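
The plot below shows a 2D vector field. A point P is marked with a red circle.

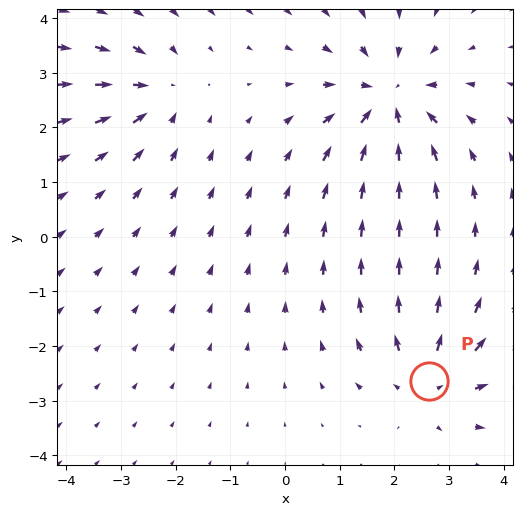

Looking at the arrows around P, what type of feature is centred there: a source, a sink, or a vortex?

source

At P (2.6, -2.6) the arrows spread outward. Divergence about +4, curl ≈0 — positive divergence with near-zero curl is a source.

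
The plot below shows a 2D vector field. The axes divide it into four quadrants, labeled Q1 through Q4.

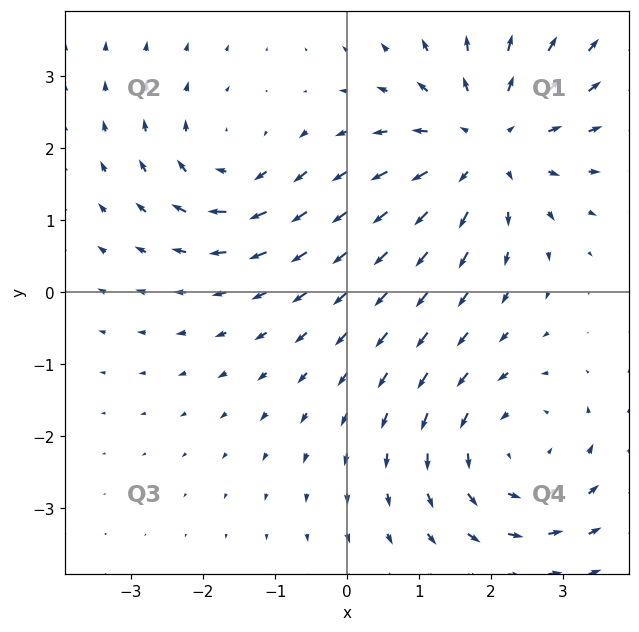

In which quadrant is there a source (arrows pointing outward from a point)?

The source sits at approximately (1.9, 2.0), which lies in quadrant Q1. The divergence there is about +4, positive as expected for a source.

Q1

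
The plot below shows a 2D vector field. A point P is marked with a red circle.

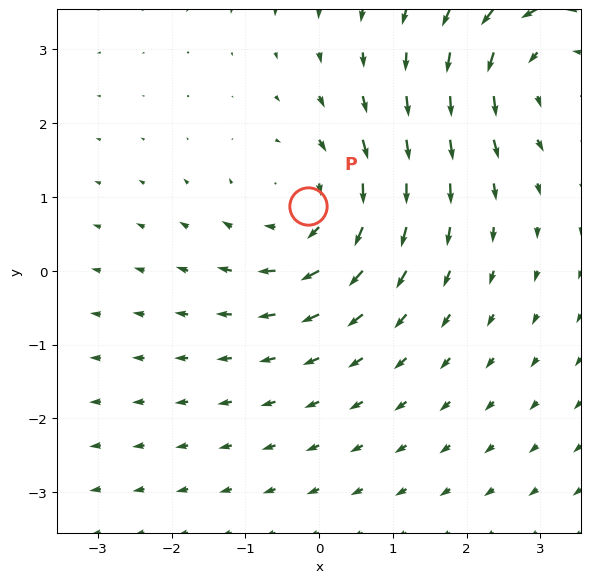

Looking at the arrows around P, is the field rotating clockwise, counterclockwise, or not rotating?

clockwise

Near P at (-0.2, 0.9) the arrows circulate clockwise. The curl (z-component) there is about -3; negative curl means clockwise rotation.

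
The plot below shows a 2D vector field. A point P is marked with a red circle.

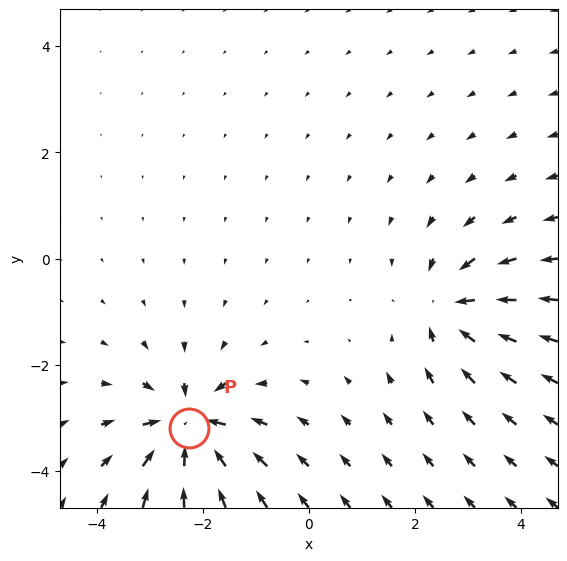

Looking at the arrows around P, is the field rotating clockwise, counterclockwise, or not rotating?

Near P at (-2.3, -3.2) the arrows show no circulation. The curl there is ≈0.

not rotating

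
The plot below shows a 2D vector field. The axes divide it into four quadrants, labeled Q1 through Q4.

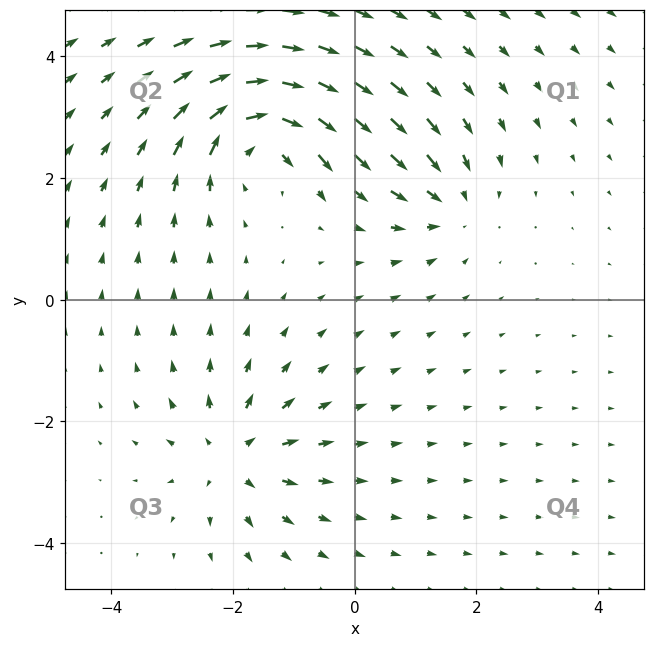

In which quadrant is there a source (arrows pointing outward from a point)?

Q3

The source sits at approximately (-2.0, -2.6), which lies in quadrant Q3. The divergence there is about +4, positive as expected for a source.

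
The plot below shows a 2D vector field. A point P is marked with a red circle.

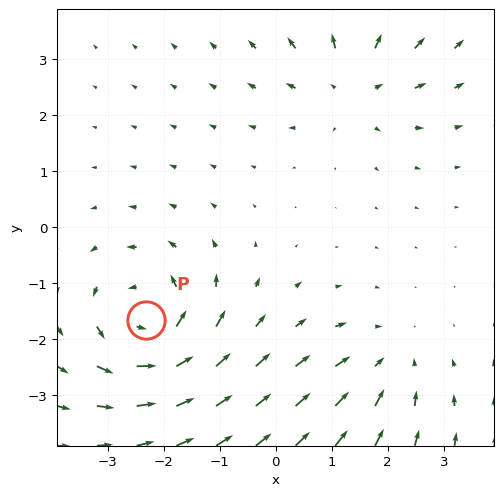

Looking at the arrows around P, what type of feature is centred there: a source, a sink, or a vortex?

At P (-2.3, -1.6) the arrows circulate counterclockwise. Divergence ≈0, curl about +5 — near-zero divergence with nonzero curl is a vortex.

vortex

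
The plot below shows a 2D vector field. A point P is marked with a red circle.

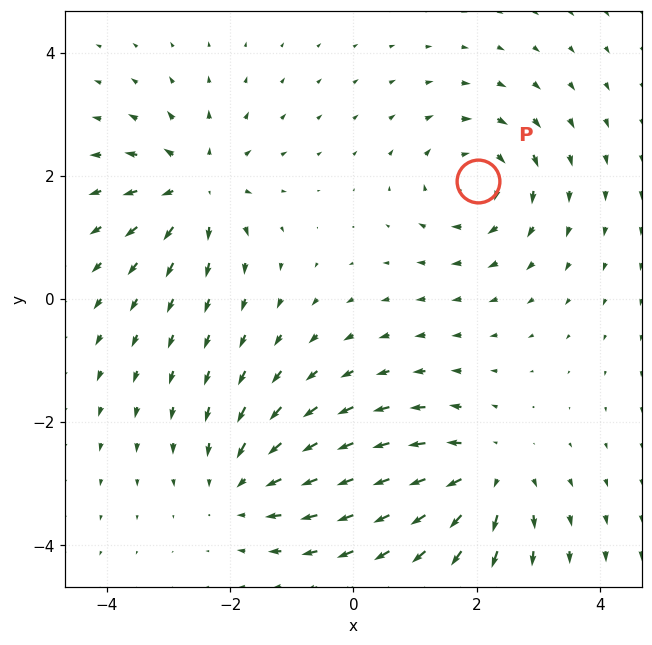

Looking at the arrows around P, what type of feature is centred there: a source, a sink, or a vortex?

At P (2.0, 1.9) the arrows circulate clockwise. Divergence ≈0, curl about -4 — near-zero divergence with nonzero curl is a vortex.

vortex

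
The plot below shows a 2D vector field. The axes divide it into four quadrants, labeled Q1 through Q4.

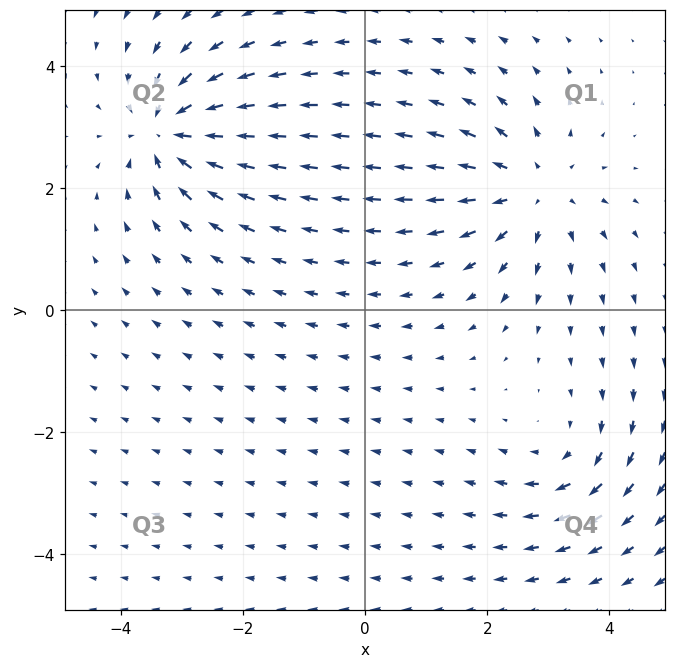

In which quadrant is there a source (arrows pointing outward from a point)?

Q1

The source sits at approximately (2.7, 2.0), which lies in quadrant Q1. The divergence there is about +4, positive as expected for a source.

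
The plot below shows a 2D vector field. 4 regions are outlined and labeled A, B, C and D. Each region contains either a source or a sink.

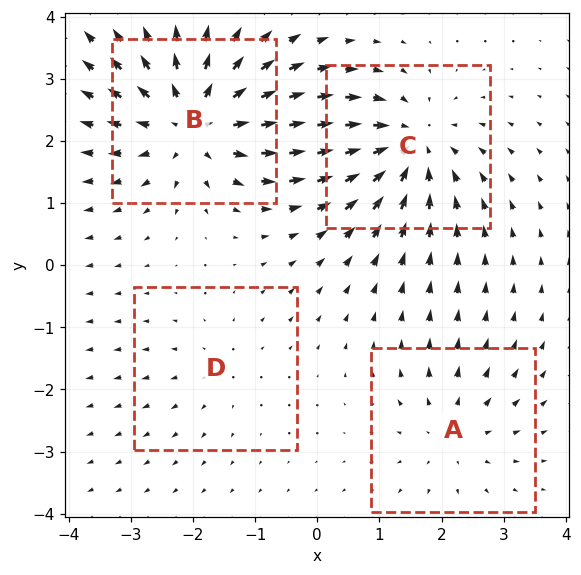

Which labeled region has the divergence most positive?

B

Divergence at each region's feature centre — A: about +3, B: about +7, C: about -5, D: about +2. Region B is most positive.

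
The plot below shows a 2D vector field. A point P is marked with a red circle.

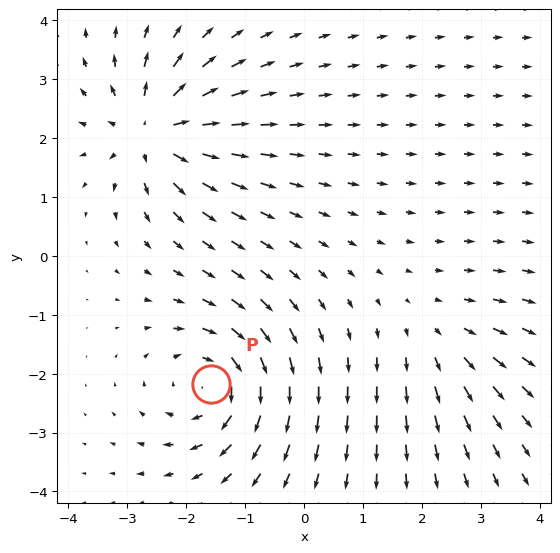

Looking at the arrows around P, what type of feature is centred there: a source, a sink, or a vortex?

At P (-1.6, -2.2) the arrows circulate clockwise. Divergence ≈0, curl about -6 — near-zero divergence with nonzero curl is a vortex.

vortex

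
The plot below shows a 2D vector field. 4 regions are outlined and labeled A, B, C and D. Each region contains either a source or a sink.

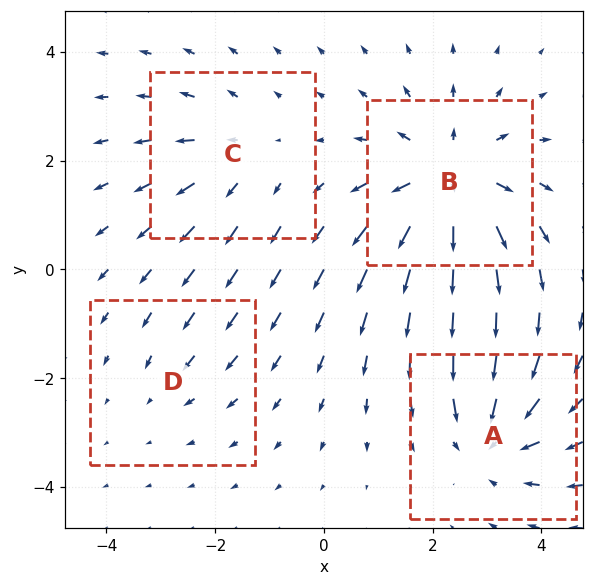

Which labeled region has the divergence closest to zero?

Divergence at each region's feature centre — A: about -4, B: about +6, C: about +3, D: about -2. Region D is closest to zero.

D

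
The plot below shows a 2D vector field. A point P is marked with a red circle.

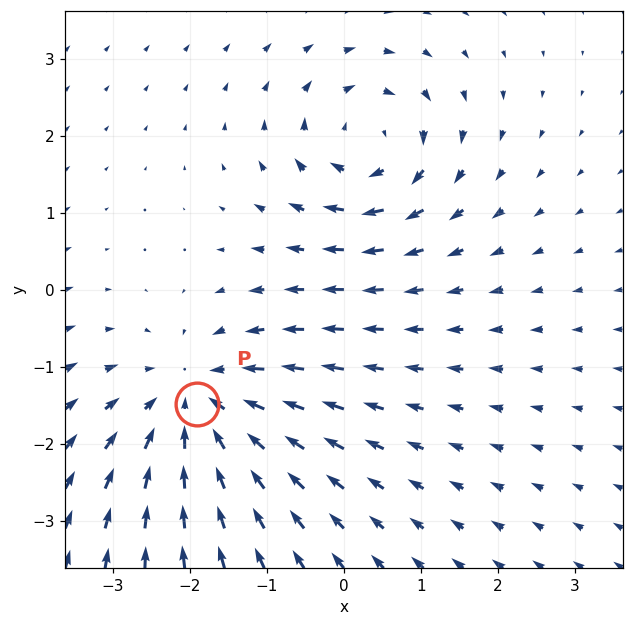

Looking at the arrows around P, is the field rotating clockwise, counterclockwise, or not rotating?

not rotating

Near P at (-1.9, -1.5) the arrows show no circulation. The curl there is ≈0.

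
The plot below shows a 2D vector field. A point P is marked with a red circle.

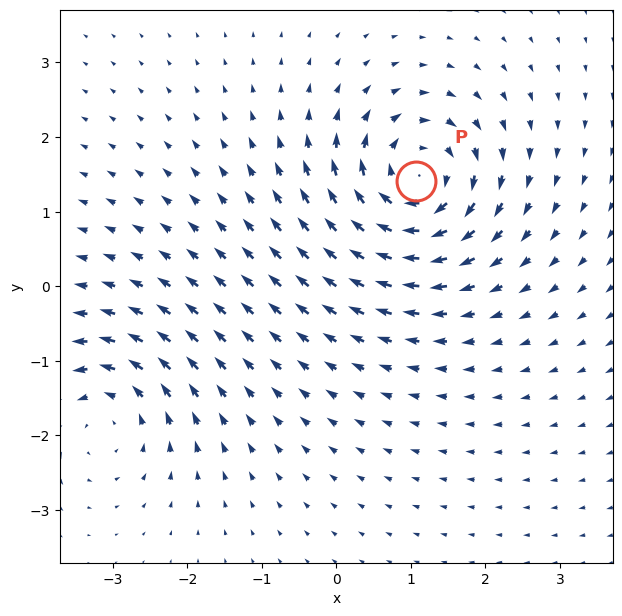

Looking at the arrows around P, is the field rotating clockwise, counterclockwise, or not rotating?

clockwise

Near P at (1.1, 1.4) the arrows circulate clockwise. The curl (z-component) there is about -6; negative curl means clockwise rotation.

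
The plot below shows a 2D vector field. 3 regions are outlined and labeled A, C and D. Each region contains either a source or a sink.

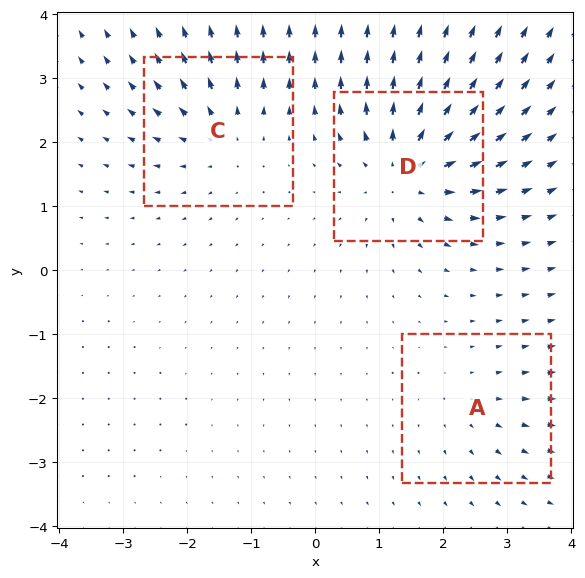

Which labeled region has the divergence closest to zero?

Divergence at each region's feature centre — A: about +2, C: about +3, D: about +6. Region A is closest to zero.

A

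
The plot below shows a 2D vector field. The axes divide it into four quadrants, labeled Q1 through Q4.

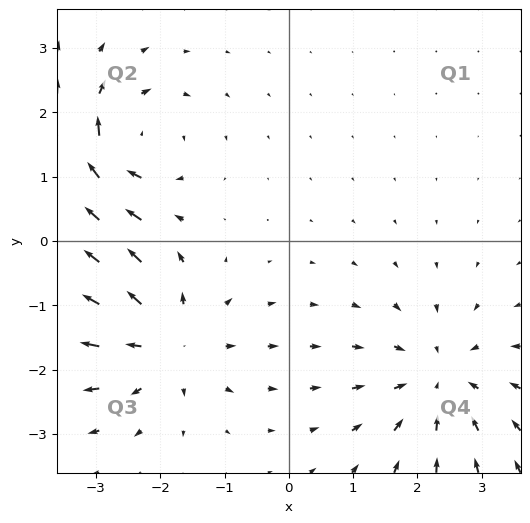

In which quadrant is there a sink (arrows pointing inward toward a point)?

The sink sits at approximately (2.3, -2.2), which lies in quadrant Q4. The divergence there is about -4, negative as expected for a sink.

Q4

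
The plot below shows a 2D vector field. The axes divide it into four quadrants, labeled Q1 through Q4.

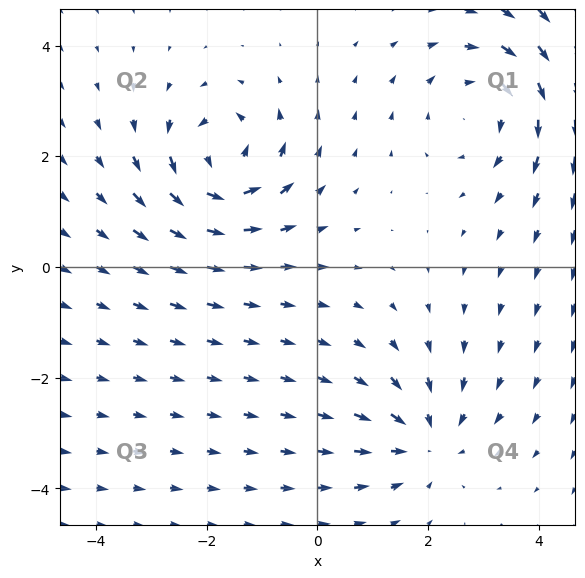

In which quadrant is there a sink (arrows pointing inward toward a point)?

Q4

The sink sits at approximately (2.0, -3.1), which lies in quadrant Q4. The divergence there is about -4, negative as expected for a sink.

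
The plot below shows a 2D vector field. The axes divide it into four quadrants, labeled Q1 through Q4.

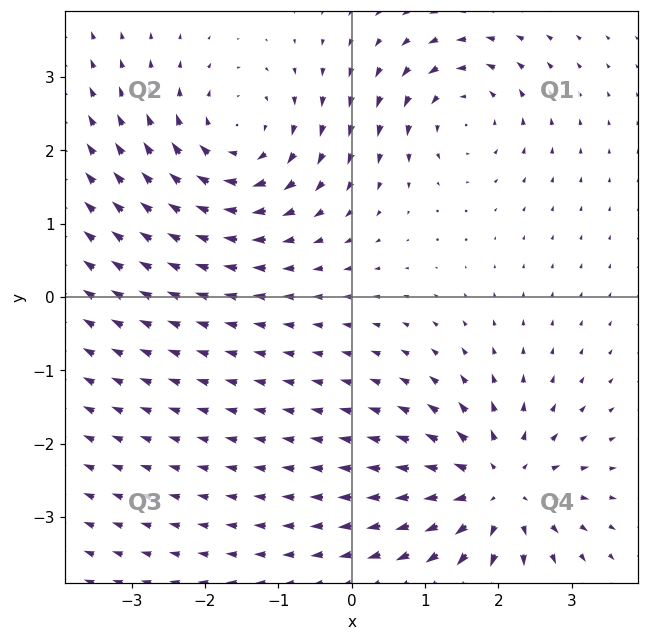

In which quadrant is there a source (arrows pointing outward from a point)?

The source sits at approximately (2.0, -2.6), which lies in quadrant Q4. The divergence there is about +4, positive as expected for a source.

Q4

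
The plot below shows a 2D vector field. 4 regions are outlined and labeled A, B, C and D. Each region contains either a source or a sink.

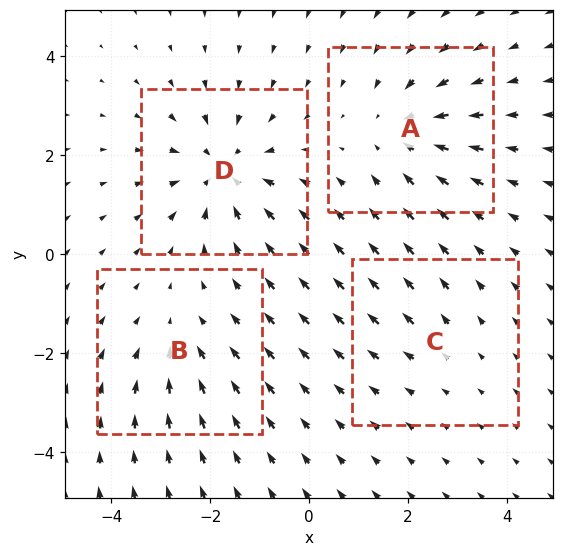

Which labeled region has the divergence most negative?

D

Divergence at each region's feature centre — A: about -4, B: about -3, C: about +2, D: about -6. Region D is most negative.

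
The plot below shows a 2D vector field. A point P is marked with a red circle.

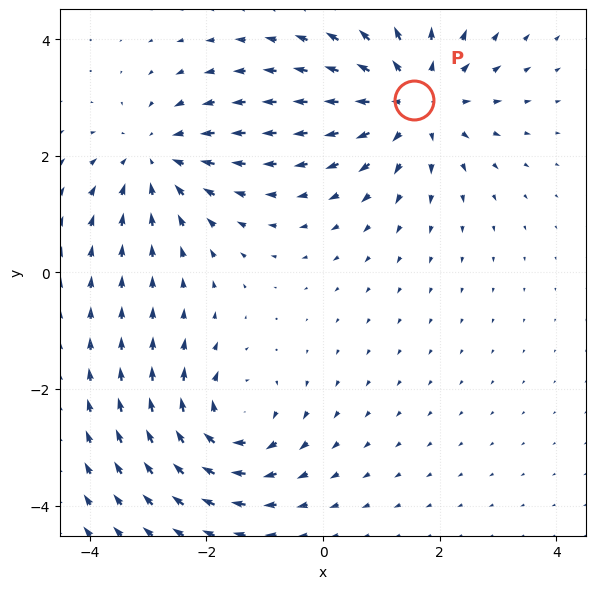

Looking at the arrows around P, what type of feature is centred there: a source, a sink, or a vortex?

At P (1.6, 2.9) the arrows spread outward. Divergence about +4, curl ≈0 — positive divergence with near-zero curl is a source.

source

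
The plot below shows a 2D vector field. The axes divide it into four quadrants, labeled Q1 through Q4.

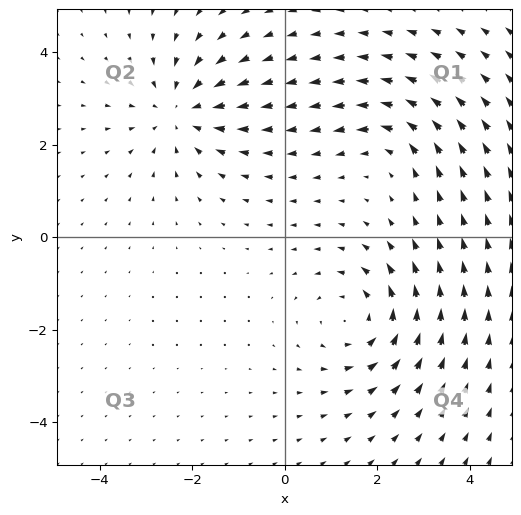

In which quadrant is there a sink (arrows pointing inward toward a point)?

The sink sits at approximately (-2.3, 2.7), which lies in quadrant Q2. The divergence there is about -4, negative as expected for a sink.

Q2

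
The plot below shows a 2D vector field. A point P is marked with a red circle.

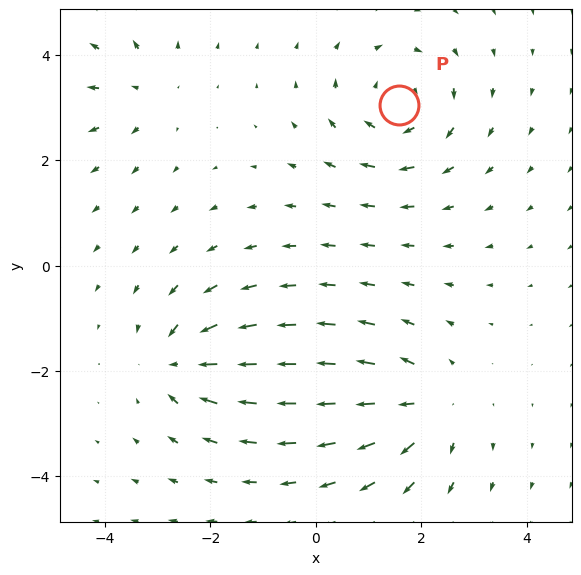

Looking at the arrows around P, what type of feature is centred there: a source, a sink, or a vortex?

At P (1.6, 3.0) the arrows circulate clockwise. Divergence ≈0, curl about -5 — near-zero divergence with nonzero curl is a vortex.

vortex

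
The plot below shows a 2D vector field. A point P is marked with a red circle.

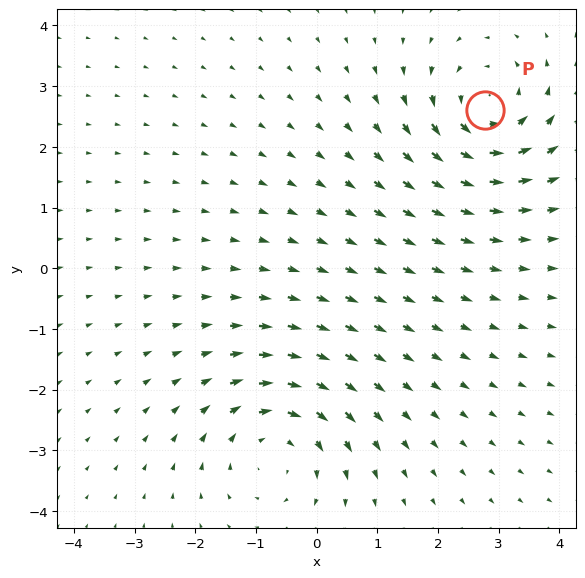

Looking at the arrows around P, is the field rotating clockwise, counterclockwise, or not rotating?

Near P at (2.8, 2.6) the arrows circulate counterclockwise. The curl (z-component) there is about +5; positive curl means counterclockwise rotation.

counterclockwise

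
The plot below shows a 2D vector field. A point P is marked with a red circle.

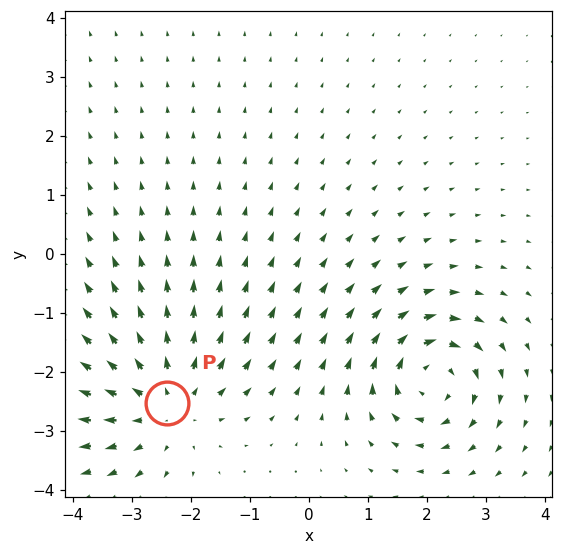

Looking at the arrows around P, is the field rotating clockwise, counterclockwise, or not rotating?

Near P at (-2.4, -2.5) the arrows show no circulation. The curl there is ≈0.

not rotating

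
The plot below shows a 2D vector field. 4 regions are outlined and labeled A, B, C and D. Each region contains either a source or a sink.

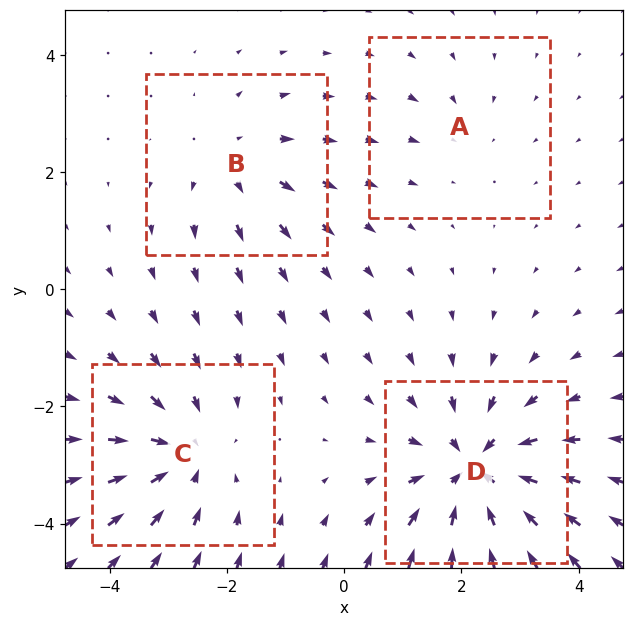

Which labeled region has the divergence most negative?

D

Divergence at each region's feature centre — A: about -2, B: about +3, C: about -5, D: about -6. Region D is most negative.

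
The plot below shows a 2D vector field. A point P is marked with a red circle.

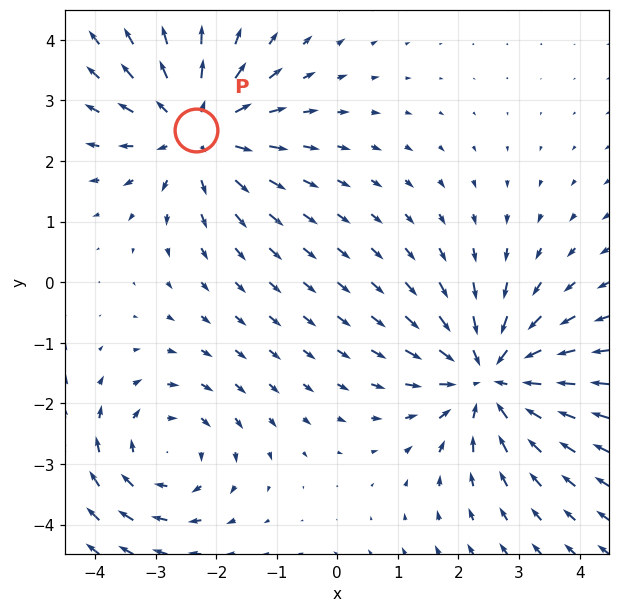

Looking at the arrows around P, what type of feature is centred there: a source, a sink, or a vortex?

source

At P (-2.3, 2.5) the arrows spread outward. Divergence about +4, curl ≈0 — positive divergence with near-zero curl is a source.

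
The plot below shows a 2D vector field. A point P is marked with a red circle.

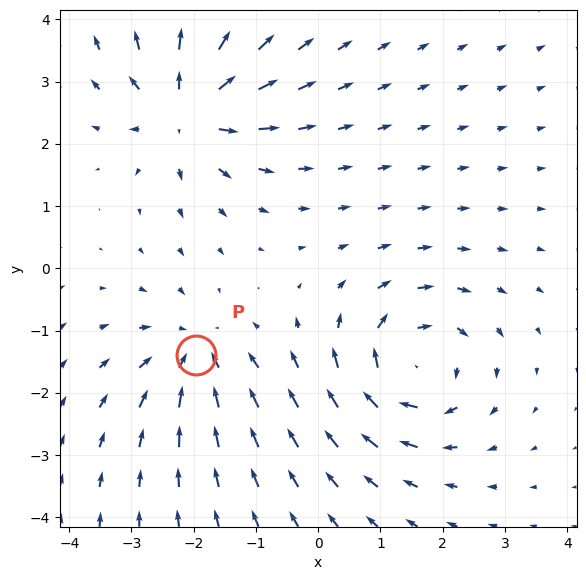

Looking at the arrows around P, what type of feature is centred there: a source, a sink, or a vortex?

sink

At P (-2.0, -1.4) the arrows converge inward. Divergence about -4, curl ≈0 — negative divergence with near-zero curl is a sink.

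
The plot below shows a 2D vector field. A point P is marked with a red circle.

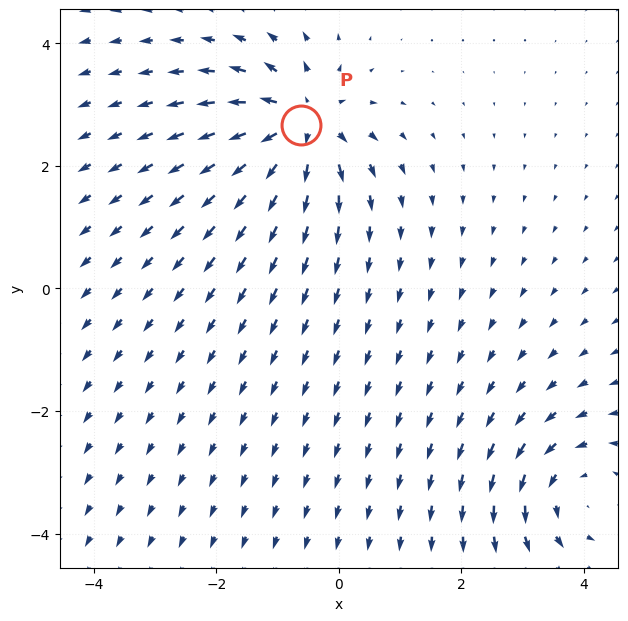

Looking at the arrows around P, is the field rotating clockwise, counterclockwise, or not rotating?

Near P at (-0.6, 2.7) the arrows show no circulation. The curl there is ≈0.

not rotating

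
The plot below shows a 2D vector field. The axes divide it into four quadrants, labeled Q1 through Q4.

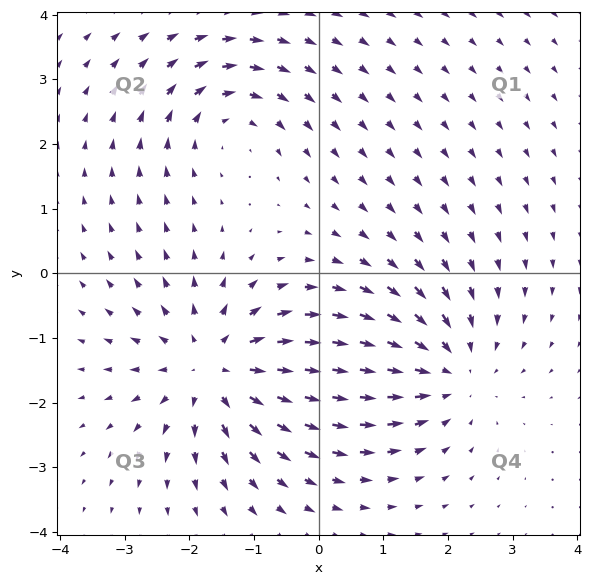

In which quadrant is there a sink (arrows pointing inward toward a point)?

The sink sits at approximately (2.0, -1.5), which lies in quadrant Q4. The divergence there is about -3, negative as expected for a sink.

Q4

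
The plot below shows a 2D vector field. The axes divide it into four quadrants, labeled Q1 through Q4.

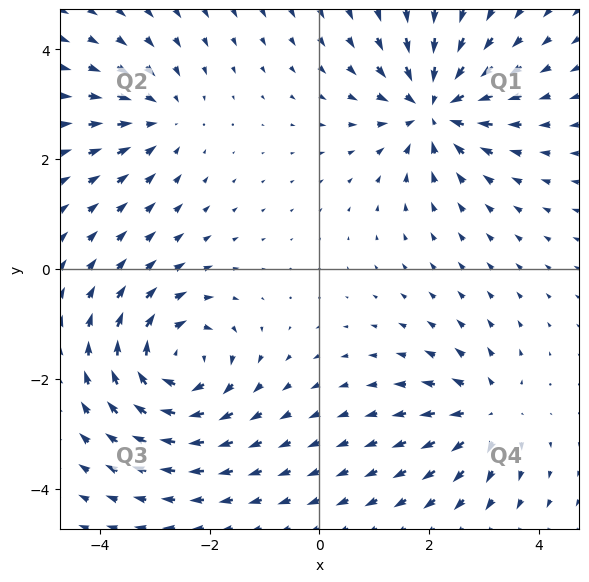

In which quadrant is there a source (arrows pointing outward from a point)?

The source sits at approximately (3.1, -2.6), which lies in quadrant Q4. The divergence there is about +4, positive as expected for a source.

Q4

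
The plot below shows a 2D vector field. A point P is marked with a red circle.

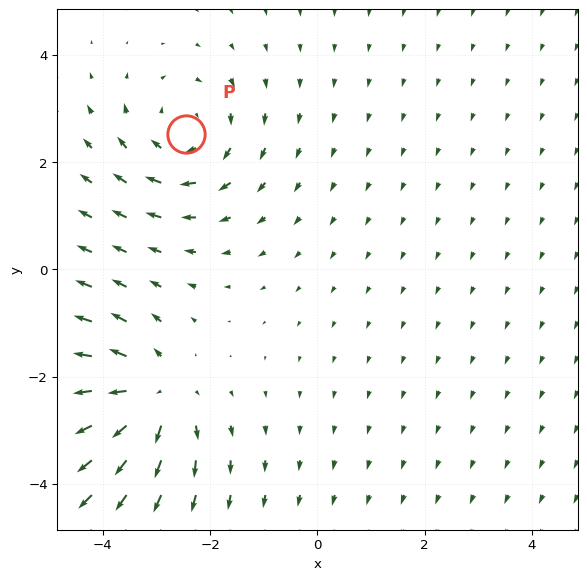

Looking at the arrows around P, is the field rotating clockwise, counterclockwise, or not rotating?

Near P at (-2.4, 2.5) the arrows circulate clockwise. The curl (z-component) there is about -3; negative curl means clockwise rotation.

clockwise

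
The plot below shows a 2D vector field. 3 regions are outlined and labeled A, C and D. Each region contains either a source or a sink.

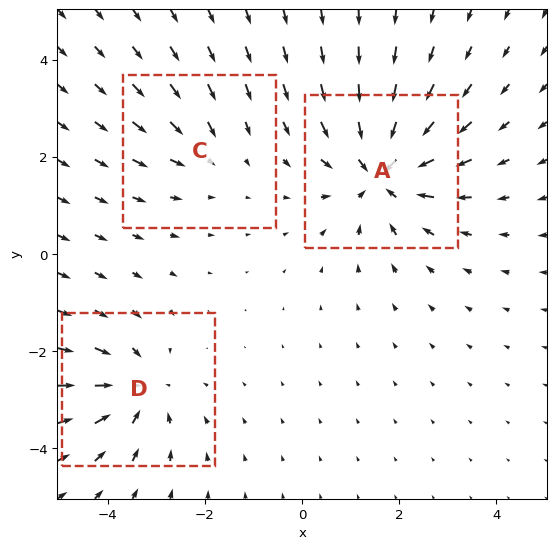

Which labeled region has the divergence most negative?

A

Divergence at each region's feature centre — A: about -5, C: about -2, D: about -3. Region A is most negative.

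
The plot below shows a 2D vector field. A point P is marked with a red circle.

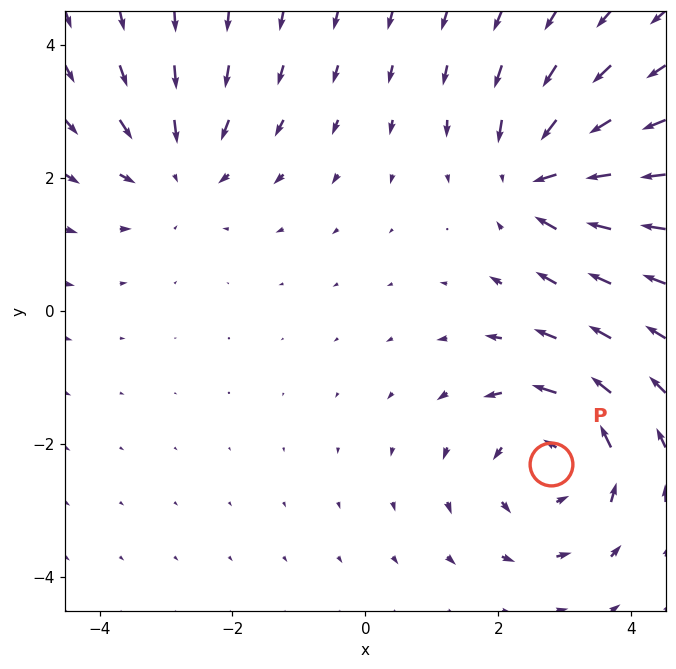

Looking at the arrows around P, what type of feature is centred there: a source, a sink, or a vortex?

vortex

At P (2.8, -2.3) the arrows circulate counterclockwise. Divergence ≈0, curl about +4 — near-zero divergence with nonzero curl is a vortex.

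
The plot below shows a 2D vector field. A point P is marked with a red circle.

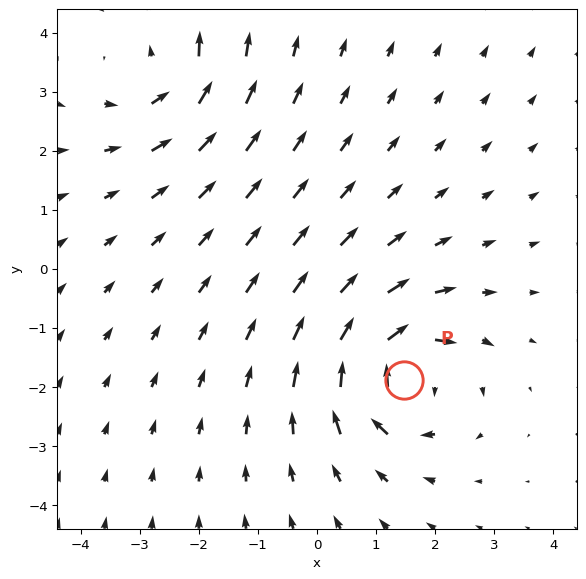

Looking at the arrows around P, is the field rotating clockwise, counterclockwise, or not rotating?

Near P at (1.5, -1.9) the arrows circulate clockwise. The curl (z-component) there is about -5; negative curl means clockwise rotation.

clockwise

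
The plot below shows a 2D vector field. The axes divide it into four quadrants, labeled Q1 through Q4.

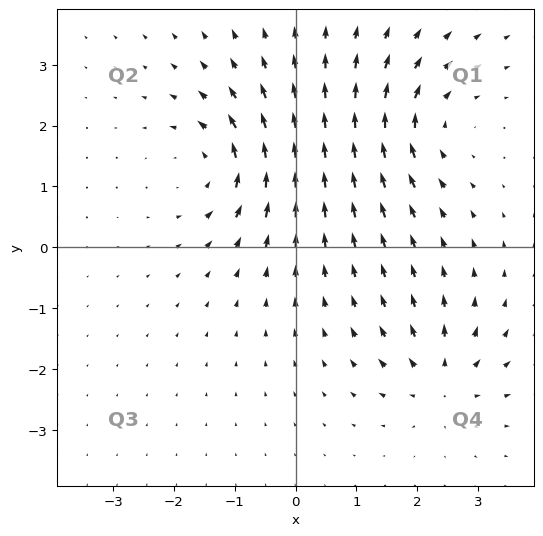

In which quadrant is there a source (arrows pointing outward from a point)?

Q4

The source sits at approximately (2.4, -2.2), which lies in quadrant Q4. The divergence there is about +4, positive as expected for a source.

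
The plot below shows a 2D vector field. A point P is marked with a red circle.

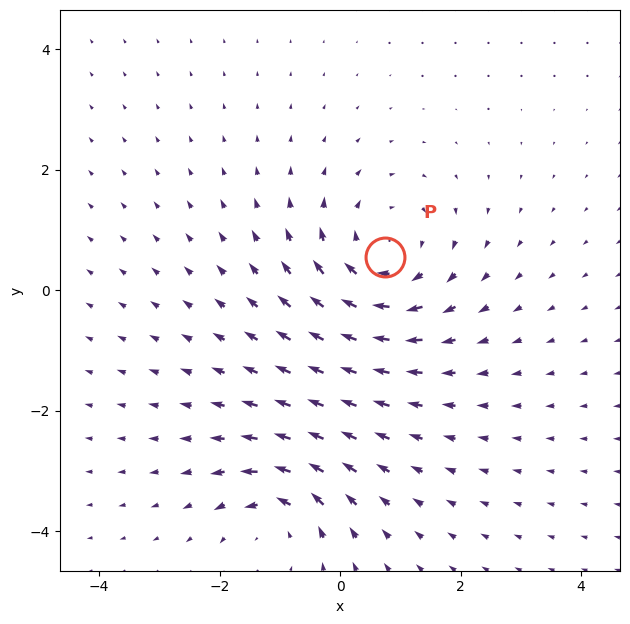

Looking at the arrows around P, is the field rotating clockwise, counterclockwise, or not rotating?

clockwise

Near P at (0.7, 0.6) the arrows circulate clockwise. The curl (z-component) there is about -4; negative curl means clockwise rotation.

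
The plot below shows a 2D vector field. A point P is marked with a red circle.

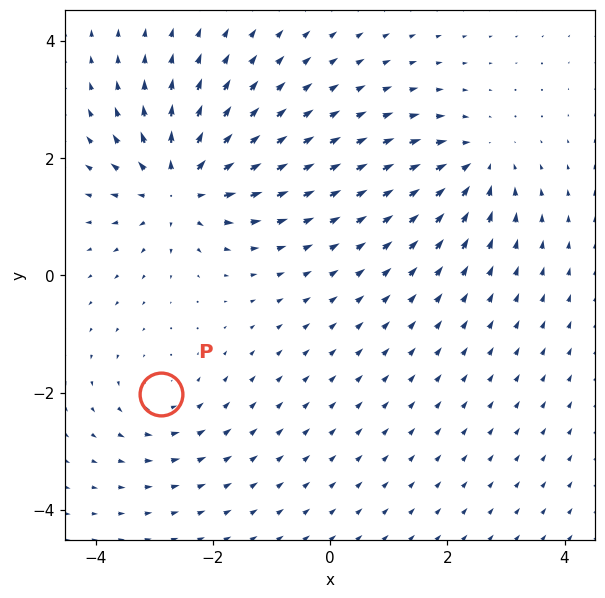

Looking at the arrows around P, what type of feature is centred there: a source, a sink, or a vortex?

vortex

At P (-2.9, -2.0) the arrows circulate counterclockwise. Divergence ≈0, curl about +3 — near-zero divergence with nonzero curl is a vortex.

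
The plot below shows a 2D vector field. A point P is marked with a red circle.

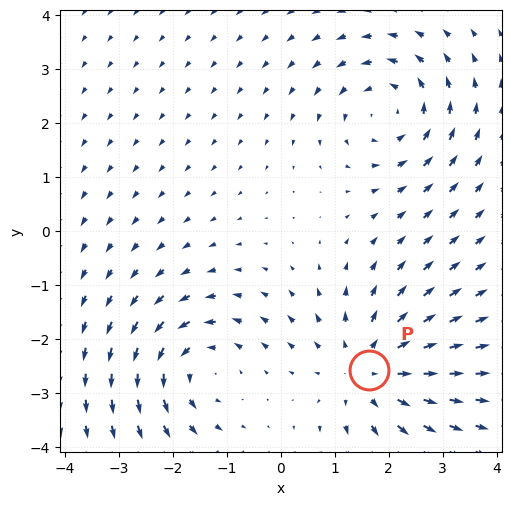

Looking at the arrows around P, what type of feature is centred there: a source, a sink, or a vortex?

source

At P (1.6, -2.6) the arrows spread outward. Divergence about +3, curl ≈0 — positive divergence with near-zero curl is a source.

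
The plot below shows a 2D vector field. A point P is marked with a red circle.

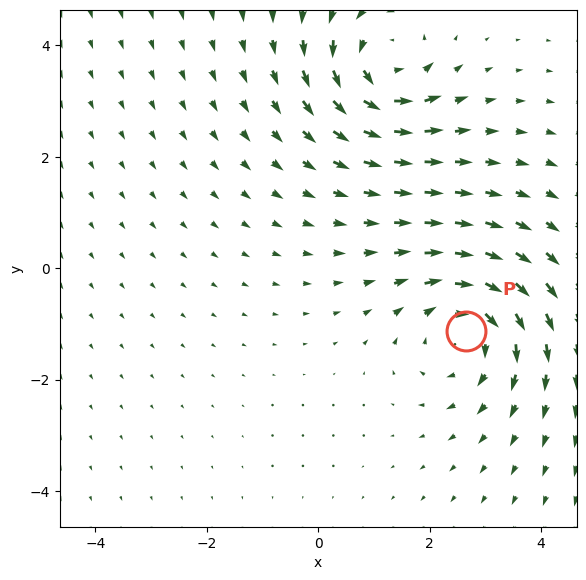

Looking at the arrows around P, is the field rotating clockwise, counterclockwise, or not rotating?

clockwise

Near P at (2.6, -1.1) the arrows circulate clockwise. The curl (z-component) there is about -3; negative curl means clockwise rotation.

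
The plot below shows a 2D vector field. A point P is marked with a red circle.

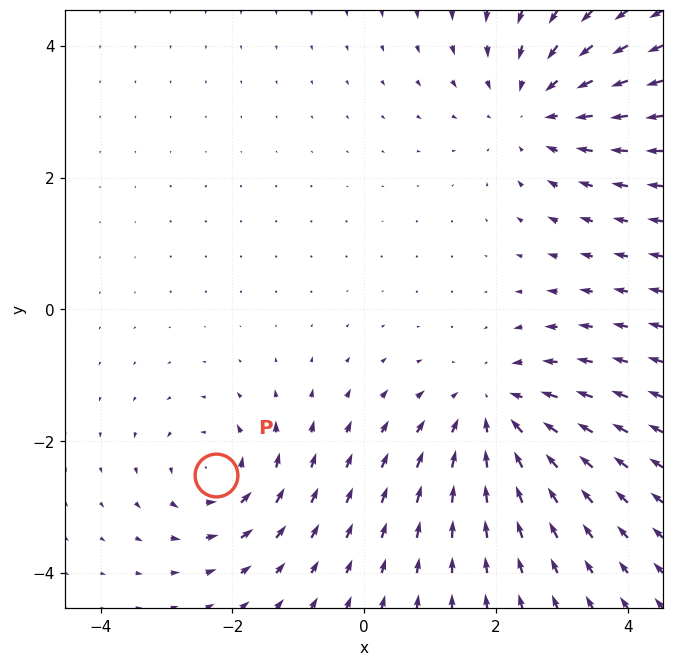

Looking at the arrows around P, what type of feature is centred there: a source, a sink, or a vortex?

vortex

At P (-2.2, -2.5) the arrows circulate counterclockwise. Divergence ≈0, curl about +4 — near-zero divergence with nonzero curl is a vortex.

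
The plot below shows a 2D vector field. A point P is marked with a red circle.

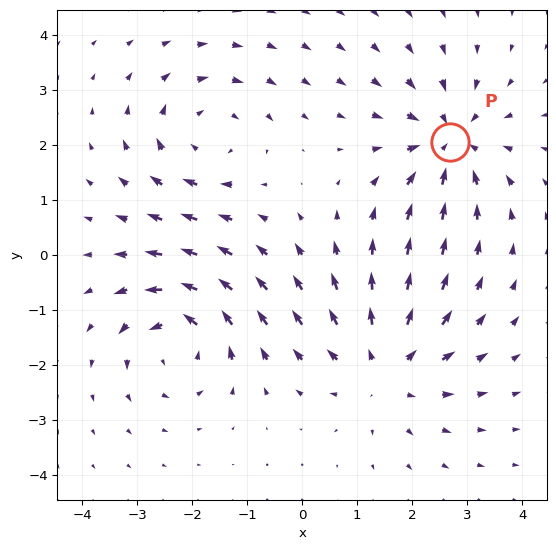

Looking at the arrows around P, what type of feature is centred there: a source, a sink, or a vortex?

sink

At P (2.7, 2.1) the arrows converge inward. Divergence about -5, curl ≈0 — negative divergence with near-zero curl is a sink.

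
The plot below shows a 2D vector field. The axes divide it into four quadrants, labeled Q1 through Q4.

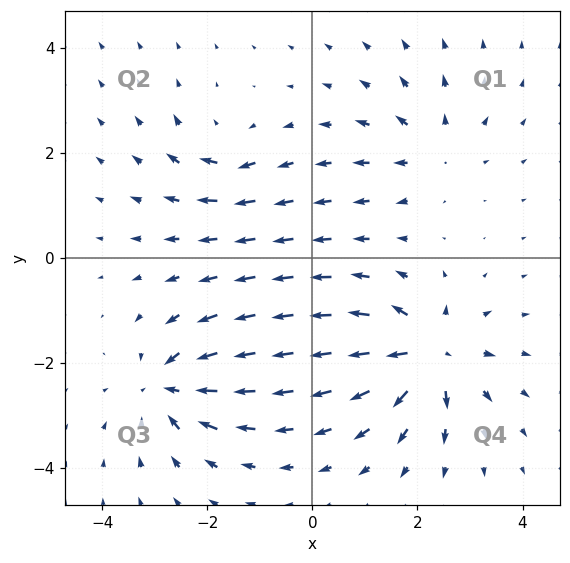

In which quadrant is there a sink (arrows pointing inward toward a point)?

The sink sits at approximately (-2.7, -2.5), which lies in quadrant Q3. The divergence there is about -6, negative as expected for a sink.

Q3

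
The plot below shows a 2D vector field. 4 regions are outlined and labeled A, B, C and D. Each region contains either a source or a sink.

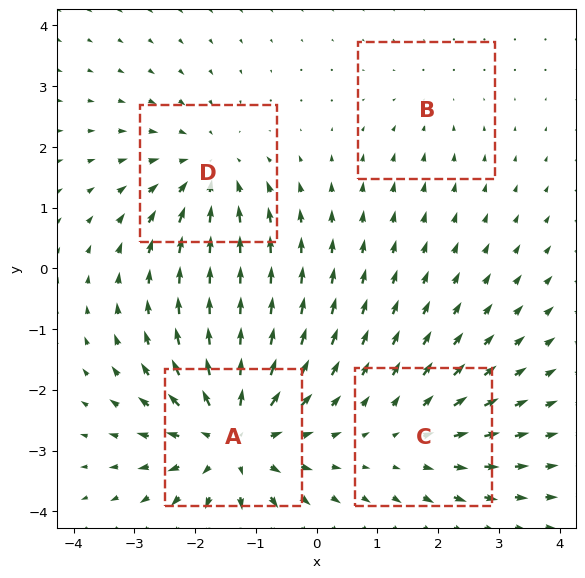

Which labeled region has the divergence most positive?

A

Divergence at each region's feature centre — A: about +6, B: about -2, C: about +3, D: about -4. Region A is most positive.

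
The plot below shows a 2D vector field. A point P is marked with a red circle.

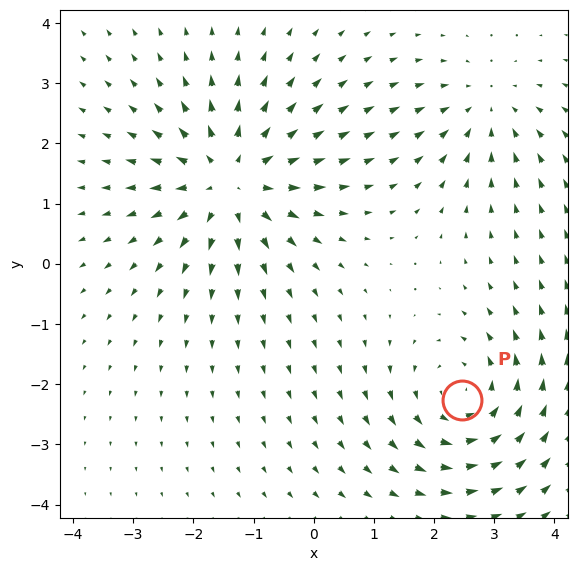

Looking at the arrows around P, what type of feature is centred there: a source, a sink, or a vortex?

vortex

At P (2.5, -2.3) the arrows circulate counterclockwise. Divergence ≈0, curl about +4 — near-zero divergence with nonzero curl is a vortex.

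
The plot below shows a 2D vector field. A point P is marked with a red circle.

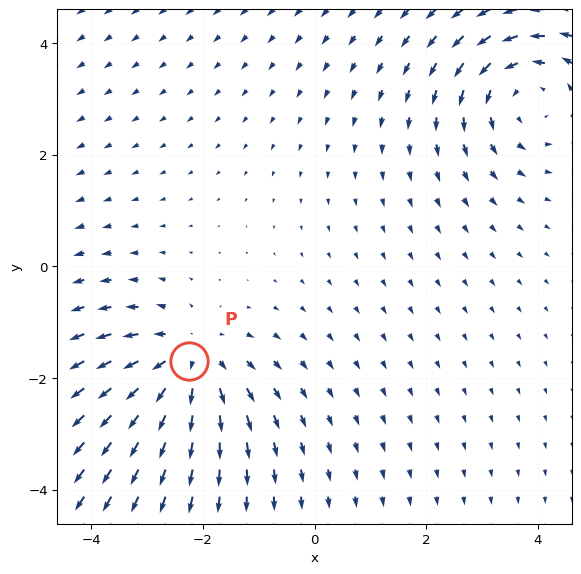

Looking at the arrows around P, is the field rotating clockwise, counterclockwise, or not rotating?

Near P at (-2.3, -1.7) the arrows show no circulation. The curl there is ≈0.

not rotating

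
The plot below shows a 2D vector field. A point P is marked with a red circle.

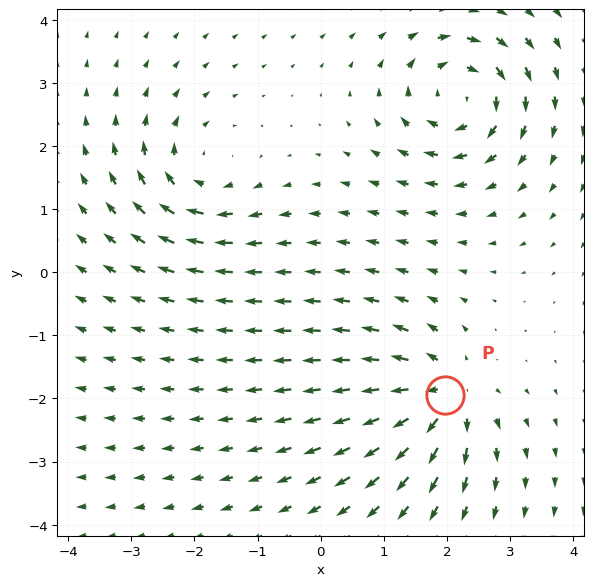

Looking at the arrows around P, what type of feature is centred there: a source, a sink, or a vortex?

At P (2.0, -1.9) the arrows spread outward. Divergence about +7, curl ≈0 — positive divergence with near-zero curl is a source.

source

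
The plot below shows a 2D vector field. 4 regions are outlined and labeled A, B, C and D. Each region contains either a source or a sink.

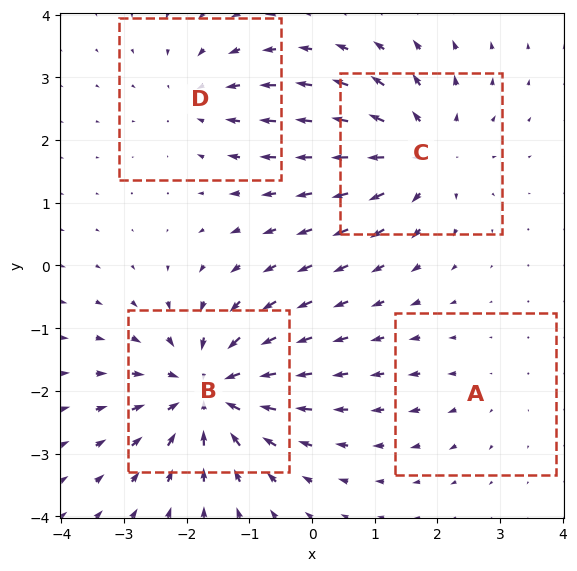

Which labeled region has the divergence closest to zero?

Divergence at each region's feature centre — A: about +2, B: about -7, C: about +5, D: about -3. Region A is closest to zero.

A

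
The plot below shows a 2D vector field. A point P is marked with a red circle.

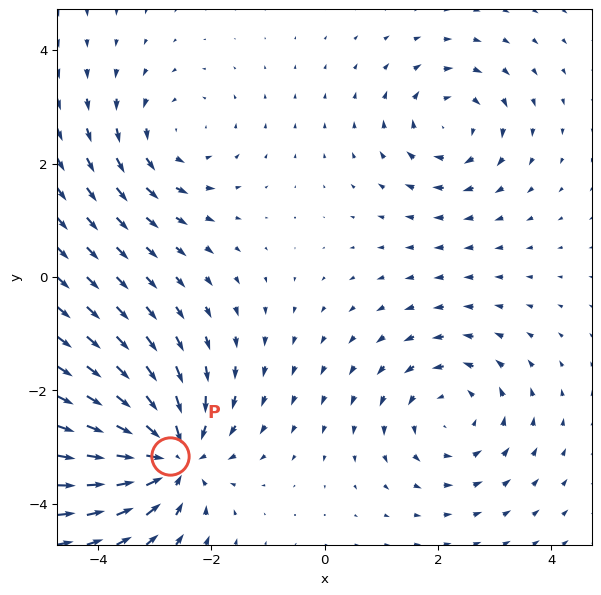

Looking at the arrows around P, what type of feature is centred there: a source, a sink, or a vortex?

At P (-2.7, -3.1) the arrows converge inward. Divergence about -5, curl ≈0 — negative divergence with near-zero curl is a sink.

sink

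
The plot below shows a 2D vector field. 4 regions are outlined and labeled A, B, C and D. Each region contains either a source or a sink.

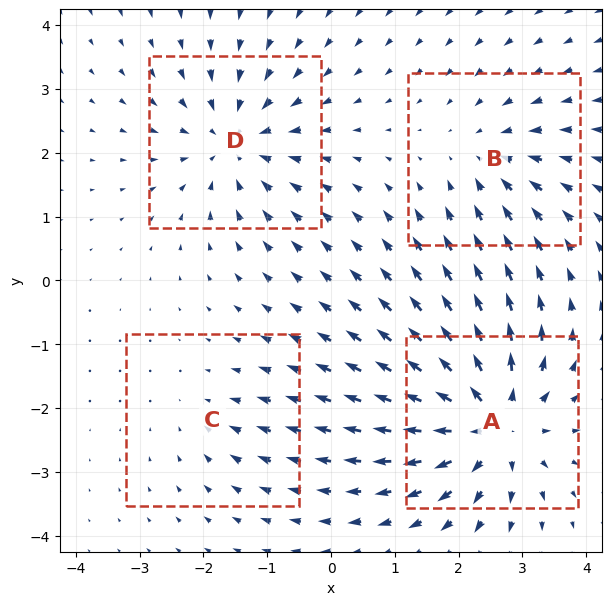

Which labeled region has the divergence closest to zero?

C

Divergence at each region's feature centre — A: about +7, B: about -3, C: about -2, D: about -5. Region C is closest to zero.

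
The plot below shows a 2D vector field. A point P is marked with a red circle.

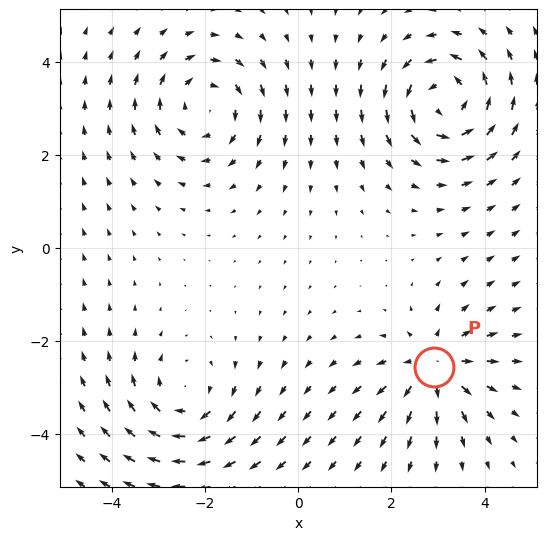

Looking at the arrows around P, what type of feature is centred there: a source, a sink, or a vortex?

source

At P (2.9, -2.5) the arrows spread outward. Divergence about +4, curl ≈0 — positive divergence with near-zero curl is a source.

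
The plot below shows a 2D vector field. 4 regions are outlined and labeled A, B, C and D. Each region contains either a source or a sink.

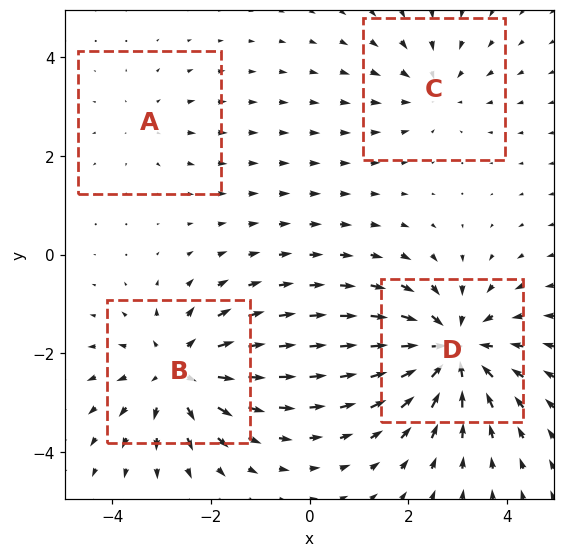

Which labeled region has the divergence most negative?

D

Divergence at each region's feature centre — A: about +2, B: about +5, C: about -3, D: about -6. Region D is most negative.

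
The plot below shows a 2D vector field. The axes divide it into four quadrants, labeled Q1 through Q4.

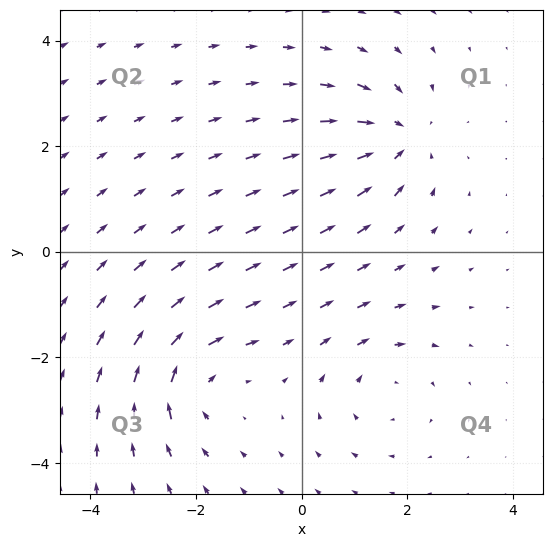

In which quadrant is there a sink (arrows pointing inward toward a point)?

Q1

The sink sits at approximately (1.8, 2.2), which lies in quadrant Q1. The divergence there is about -4, negative as expected for a sink.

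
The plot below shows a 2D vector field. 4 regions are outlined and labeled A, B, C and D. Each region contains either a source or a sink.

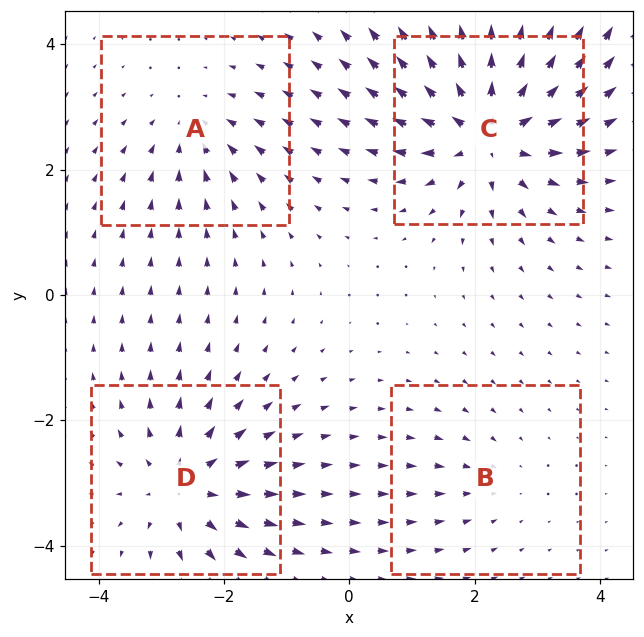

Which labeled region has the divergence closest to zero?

Divergence at each region's feature centre — A: about -3, B: about -2, C: about +7, D: about +5. Region B is closest to zero.

B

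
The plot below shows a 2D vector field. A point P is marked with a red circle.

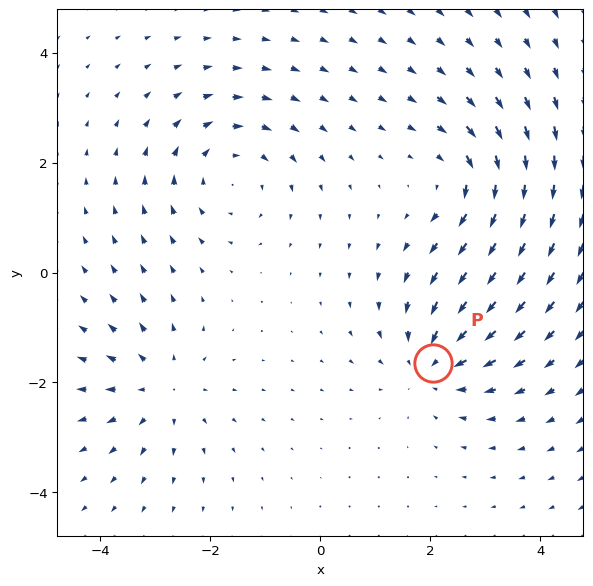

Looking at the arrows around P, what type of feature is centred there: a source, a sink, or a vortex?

At P (2.1, -1.6) the arrows converge inward. Divergence about -5, curl ≈0 — negative divergence with near-zero curl is a sink.

sink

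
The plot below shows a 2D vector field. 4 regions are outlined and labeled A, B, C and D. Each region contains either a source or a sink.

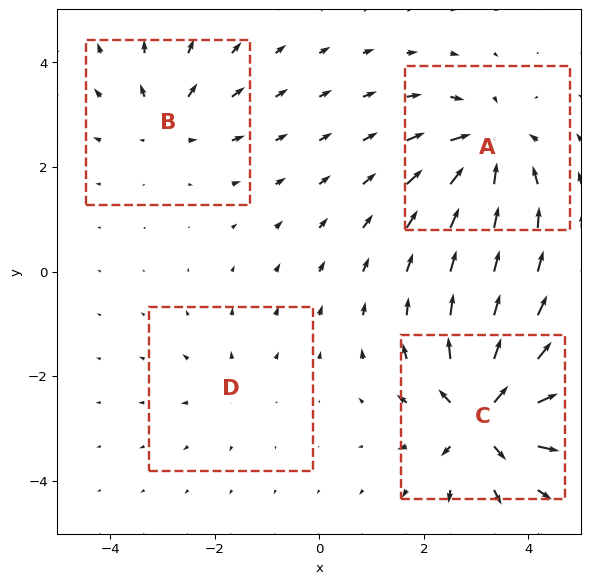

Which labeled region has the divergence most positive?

Divergence at each region's feature centre — A: about -6, B: about +4, C: about +8, D: about +2. Region C is most positive.

C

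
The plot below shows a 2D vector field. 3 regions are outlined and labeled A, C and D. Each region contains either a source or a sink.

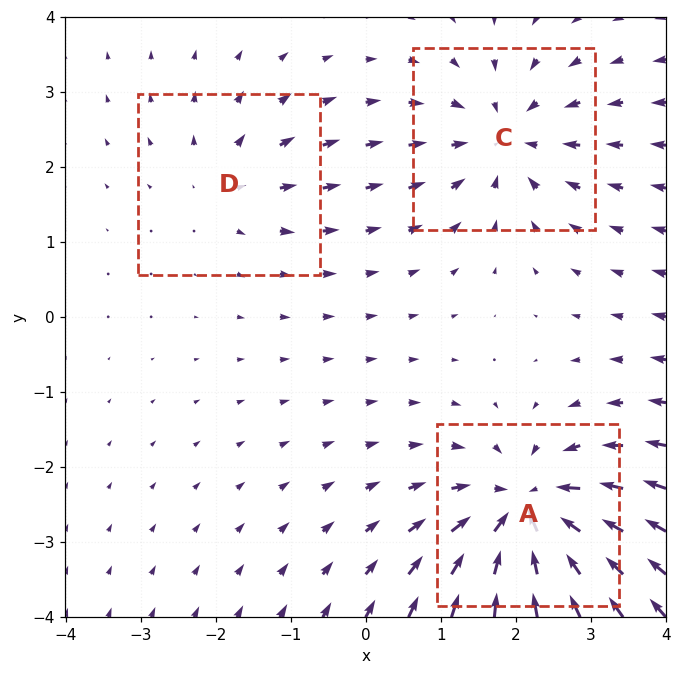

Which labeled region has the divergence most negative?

Divergence at each region's feature centre — A: about -5, C: about -3, D: about +2. Region A is most negative.

A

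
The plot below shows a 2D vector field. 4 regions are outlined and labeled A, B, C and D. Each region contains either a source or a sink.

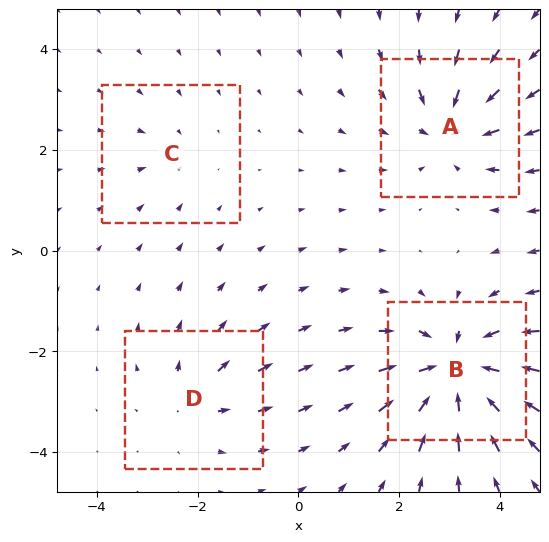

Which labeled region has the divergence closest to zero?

C

Divergence at each region's feature centre — A: about -5, B: about -8, C: about -2, D: about +3. Region C is closest to zero.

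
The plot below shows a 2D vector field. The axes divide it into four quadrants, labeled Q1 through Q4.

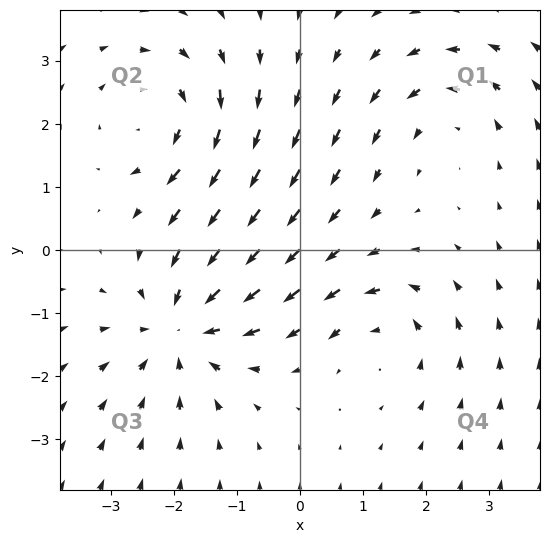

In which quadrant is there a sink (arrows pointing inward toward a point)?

The sink sits at approximately (-1.9, -1.2), which lies in quadrant Q3. The divergence there is about -4, negative as expected for a sink.

Q3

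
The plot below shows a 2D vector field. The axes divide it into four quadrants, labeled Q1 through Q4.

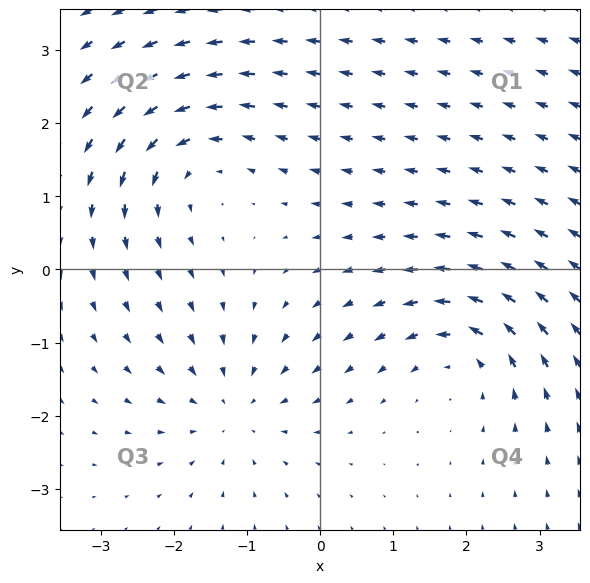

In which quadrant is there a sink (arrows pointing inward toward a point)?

Q3

The sink sits at approximately (-1.2, -1.9), which lies in quadrant Q3. The divergence there is about -4, negative as expected for a sink.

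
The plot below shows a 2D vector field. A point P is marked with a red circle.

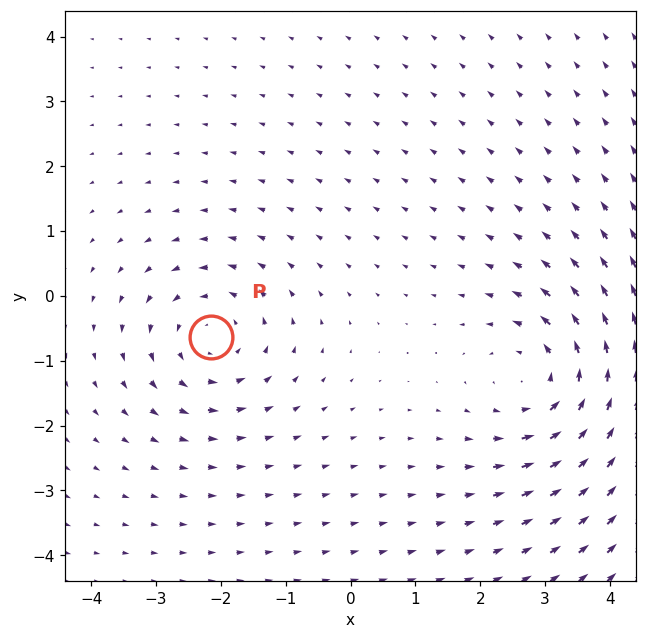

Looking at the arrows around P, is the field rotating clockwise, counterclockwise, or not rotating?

counterclockwise

Near P at (-2.1, -0.6) the arrows circulate counterclockwise. The curl (z-component) there is about +3; positive curl means counterclockwise rotation.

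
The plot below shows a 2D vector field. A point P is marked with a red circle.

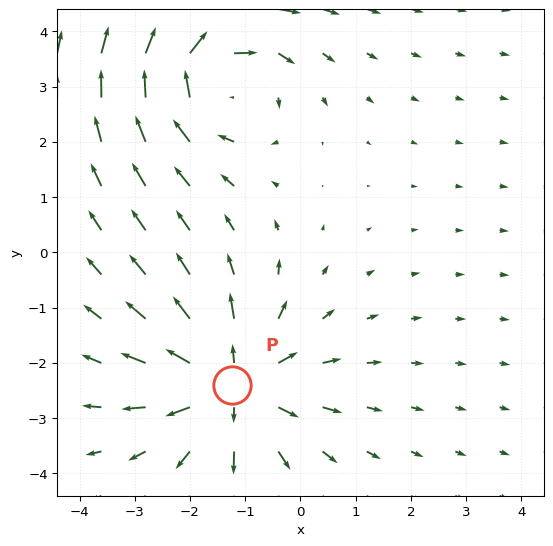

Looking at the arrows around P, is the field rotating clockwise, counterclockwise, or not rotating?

Near P at (-1.2, -2.4) the arrows show no circulation. The curl there is ≈0.

not rotating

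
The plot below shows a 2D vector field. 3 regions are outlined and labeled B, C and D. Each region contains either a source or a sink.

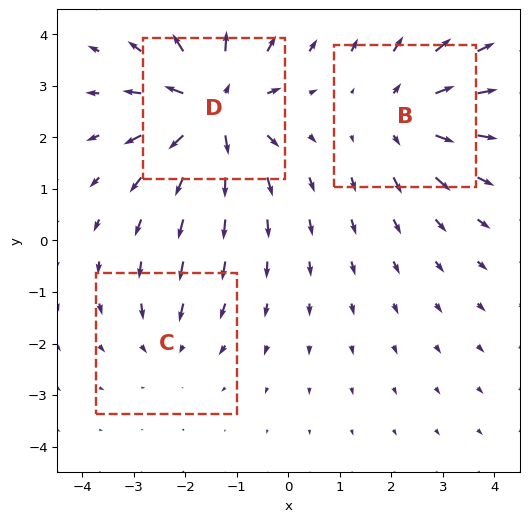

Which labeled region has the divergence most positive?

Divergence at each region's feature centre — B: about +3, C: about -2, D: about +5. Region D is most positive.

D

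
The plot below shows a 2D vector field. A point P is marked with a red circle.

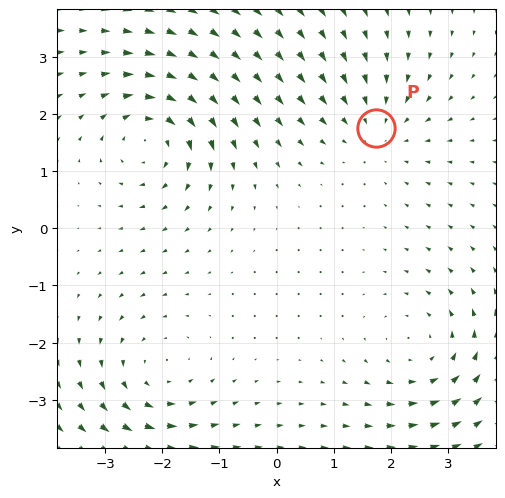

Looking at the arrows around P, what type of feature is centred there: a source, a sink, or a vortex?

sink

At P (1.7, 1.7) the arrows converge inward. Divergence about -3, curl ≈0 — negative divergence with near-zero curl is a sink.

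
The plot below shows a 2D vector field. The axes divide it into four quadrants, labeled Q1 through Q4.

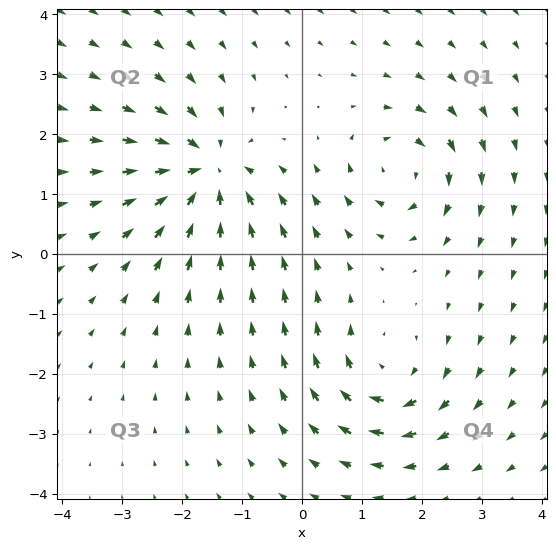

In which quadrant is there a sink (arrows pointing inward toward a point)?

The sink sits at approximately (-1.6, 1.4), which lies in quadrant Q2. The divergence there is about -6, negative as expected for a sink.

Q2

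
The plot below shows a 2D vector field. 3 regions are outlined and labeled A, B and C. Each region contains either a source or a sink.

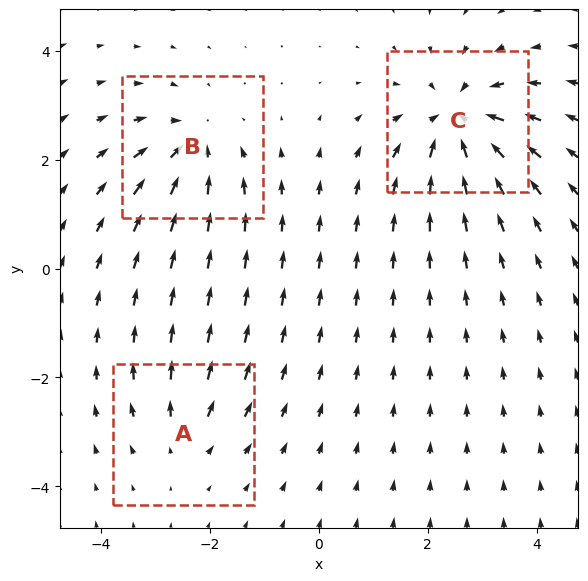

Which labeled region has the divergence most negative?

C

Divergence at each region's feature centre — A: about +2, B: about -4, C: about -6. Region C is most negative.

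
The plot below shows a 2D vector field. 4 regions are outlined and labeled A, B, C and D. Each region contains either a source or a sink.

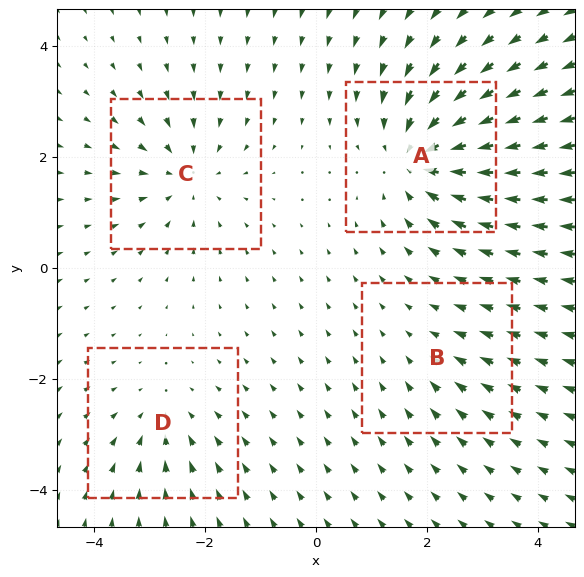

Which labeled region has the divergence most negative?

A

Divergence at each region's feature centre — A: about -7, B: about -2, C: about -5, D: about -4. Region A is most negative.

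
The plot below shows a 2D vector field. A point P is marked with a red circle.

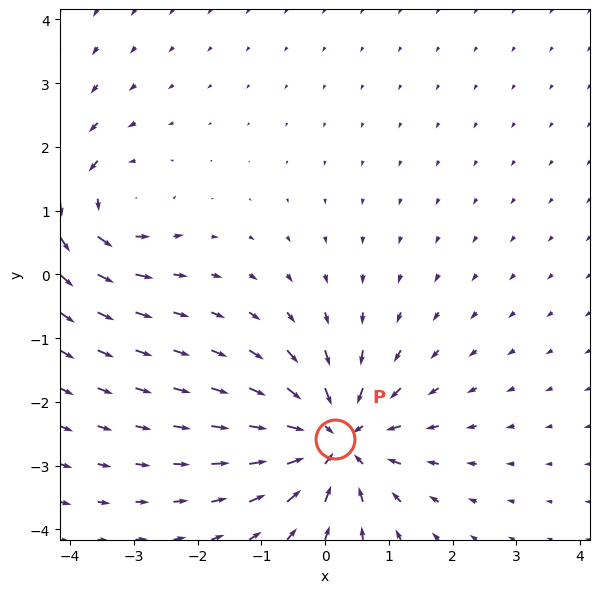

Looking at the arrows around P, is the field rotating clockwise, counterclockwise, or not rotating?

Near P at (0.2, -2.6) the arrows show no circulation. The curl there is ≈0.

not rotating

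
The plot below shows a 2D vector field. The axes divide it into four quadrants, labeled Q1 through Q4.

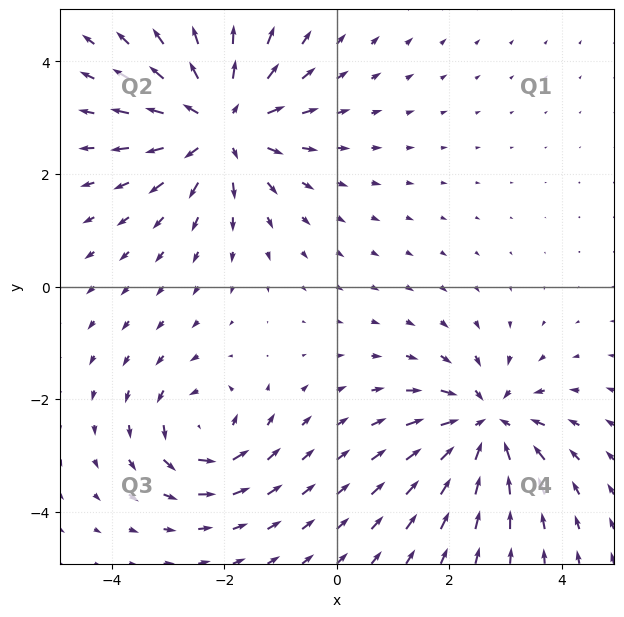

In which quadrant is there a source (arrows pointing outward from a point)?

The source sits at approximately (-2.1, 2.9), which lies in quadrant Q2. The divergence there is about +5, positive as expected for a source.

Q2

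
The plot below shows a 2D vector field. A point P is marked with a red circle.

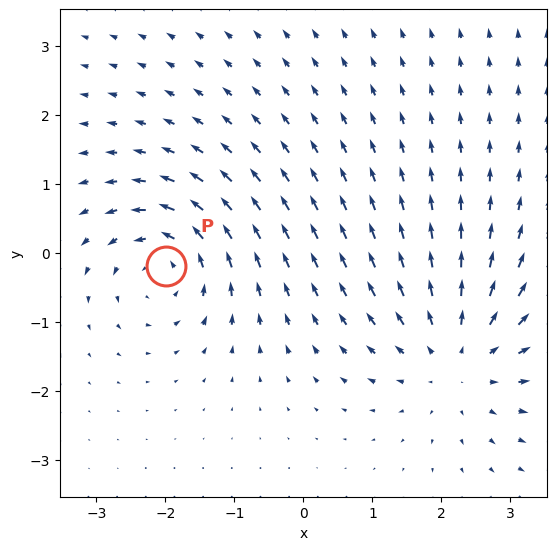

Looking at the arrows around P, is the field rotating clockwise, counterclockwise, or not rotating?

Near P at (-2.0, -0.2) the arrows circulate counterclockwise. The curl (z-component) there is about +5; positive curl means counterclockwise rotation.

counterclockwise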